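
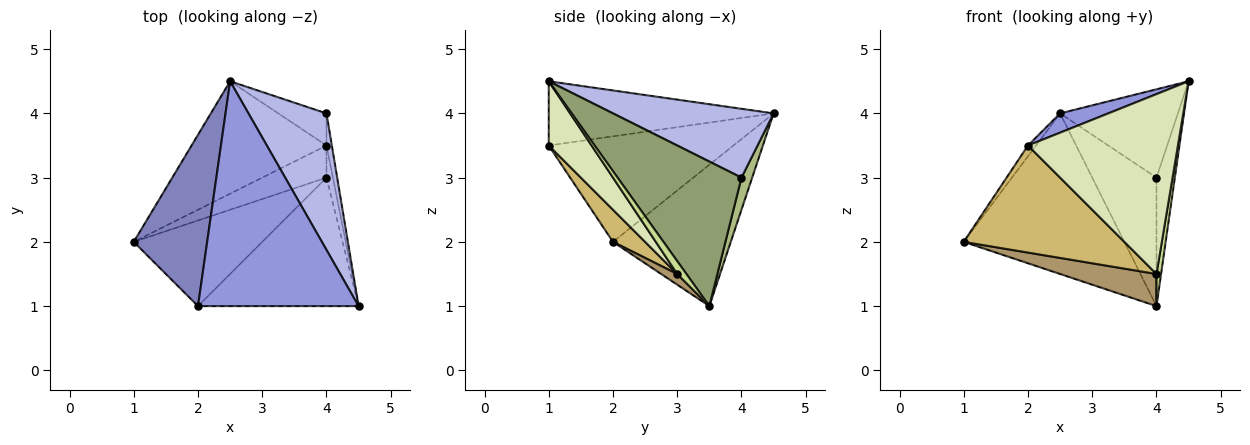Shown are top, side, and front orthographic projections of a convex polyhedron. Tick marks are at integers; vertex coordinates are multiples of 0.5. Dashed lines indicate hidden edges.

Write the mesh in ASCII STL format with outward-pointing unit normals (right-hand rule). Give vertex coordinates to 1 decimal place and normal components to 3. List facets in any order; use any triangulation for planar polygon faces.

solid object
 facet normal -0.515 0.702 -0.492
  outer loop
   vertex 4.0 3.5 1.0
   vertex 1.0 2.0 2.0
   vertex 2.5 4.5 4.0
  endloop
 endfacet
 facet normal -0.820 0.036 0.571
  outer loop
   vertex 2.0 1.0 3.5
   vertex 2.5 4.5 4.0
   vertex 1.0 2.0 2.0
  endloop
 endfacet
 facet normal -0.370 -0.079 0.926
  outer loop
   vertex 2.0 1.0 3.5
   vertex 4.5 1.0 4.5
   vertex 2.5 4.5 4.0
  endloop
 endfacet
 facet normal 0.595 0.437 0.675
  outer loop
   vertex 4.0 4.0 3.0
   vertex 2.5 4.5 4.0
   vertex 4.5 1.0 4.5
  endloop
 endfacet
 facet normal 0.989 0.146 -0.037
  outer loop
   vertex 4.0 4.0 3.0
   vertex 4.5 1.0 4.5
   vertex 4.0 3.5 1.0
  endloop
 endfacet
 facet normal 0.160 0.958 -0.239
  outer loop
   vertex 4.0 4.0 3.0
   vertex 4.0 3.5 1.0
   vertex 2.5 4.5 4.0
  endloop
 endfacet
 facet normal 0.816 -0.408 -0.408
  outer loop
   vertex 4.0 3.0 1.5
   vertex 4.0 3.5 1.0
   vertex 4.5 1.0 4.5
  endloop
 endfacet
 facet normal 0.226 -0.793 -0.566
  outer loop
   vertex 4.0 3.0 1.5
   vertex 4.5 1.0 4.5
   vertex 2.0 1.0 3.5
  endloop
 endfacet
 facet normal 0.117 -0.702 -0.702
  outer loop
   vertex 4.0 3.0 1.5
   vertex 1.0 2.0 2.0
   vertex 4.0 3.5 1.0
  endloop
 endfacet
 facet normal 0.154 -0.772 -0.617
  outer loop
   vertex 4.0 3.0 1.5
   vertex 2.0 1.0 3.5
   vertex 1.0 2.0 2.0
  endloop
 endfacet
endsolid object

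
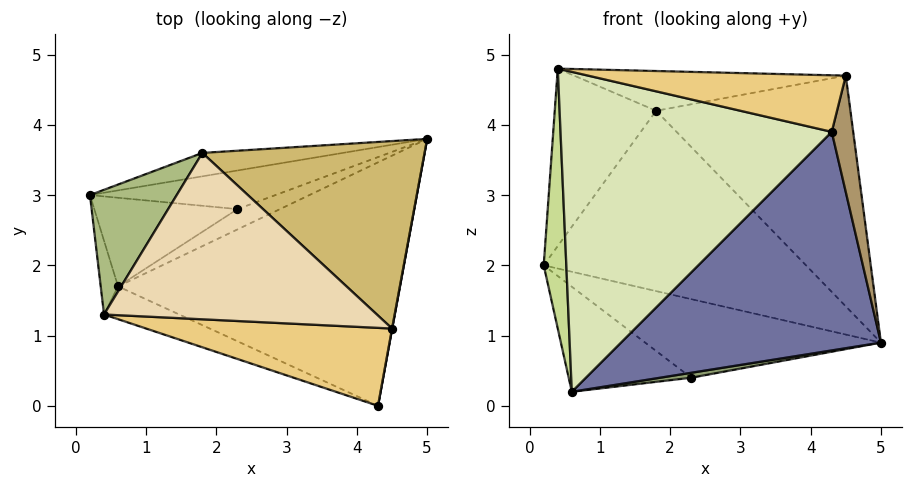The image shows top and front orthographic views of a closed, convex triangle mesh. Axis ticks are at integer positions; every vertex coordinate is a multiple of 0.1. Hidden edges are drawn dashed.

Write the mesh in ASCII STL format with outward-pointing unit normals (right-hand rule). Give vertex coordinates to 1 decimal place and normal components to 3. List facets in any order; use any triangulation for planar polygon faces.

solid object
 facet normal 0.401 -0.612 -0.682
  outer loop
   vertex 0.6 1.7 0.2
   vertex 5.0 3.8 0.9
   vertex 4.3 0.0 3.9
  endloop
 endfacet
 facet normal -0.191 0.973 -0.126
  outer loop
   vertex 1.8 3.6 4.2
   vertex 5.0 3.8 0.9
   vertex 0.2 3.0 2.0
  endloop
 endfacet
 facet normal -0.243 0.870 -0.428
  outer loop
   vertex 2.3 2.8 0.4
   vertex 0.2 3.0 2.0
   vertex 5.0 3.8 0.9
  endloop
 endfacet
 facet normal -0.386 0.705 -0.595
  outer loop
   vertex 2.3 2.8 0.4
   vertex 0.6 1.7 0.2
   vertex 0.2 3.0 2.0
  endloop
 endfacet
 facet normal 0.259 -0.229 -0.938
  outer loop
   vertex 2.3 2.8 0.4
   vertex 5.0 3.8 0.9
   vertex 0.6 1.7 0.2
  endloop
 endfacet
 facet normal -0.739 0.551 0.387
  outer loop
   vertex 0.4 1.3 4.8
   vertex 1.8 3.6 4.2
   vertex 0.2 3.0 2.0
  endloop
 endfacet
 facet normal -0.975 -0.215 -0.061
  outer loop
   vertex 0.4 1.3 4.8
   vertex 0.2 3.0 2.0
   vertex 0.6 1.7 0.2
  endloop
 endfacet
 facet normal -0.335 -0.937 -0.096
  outer loop
   vertex 0.4 1.3 4.8
   vertex 0.6 1.7 0.2
   vertex 4.3 0.0 3.9
  endloop
 endfacet
 facet normal 0.984 -0.180 0.002
  outer loop
   vertex 4.5 1.1 4.7
   vertex 4.3 0.0 3.9
   vertex 5.0 3.8 0.9
  endloop
 endfacet
 facet normal 0.516 0.665 0.540
  outer loop
   vertex 4.5 1.1 4.7
   vertex 5.0 3.8 0.9
   vertex 1.8 3.6 4.2
  endloop
 endfacet
 facet normal -0.009 -0.587 0.809
  outer loop
   vertex 4.5 1.1 4.7
   vertex 0.4 1.3 4.8
   vertex 4.3 0.0 3.9
  endloop
 endfacet
 facet normal 0.035 0.232 0.972
  outer loop
   vertex 4.5 1.1 4.7
   vertex 1.8 3.6 4.2
   vertex 0.4 1.3 4.8
  endloop
 endfacet
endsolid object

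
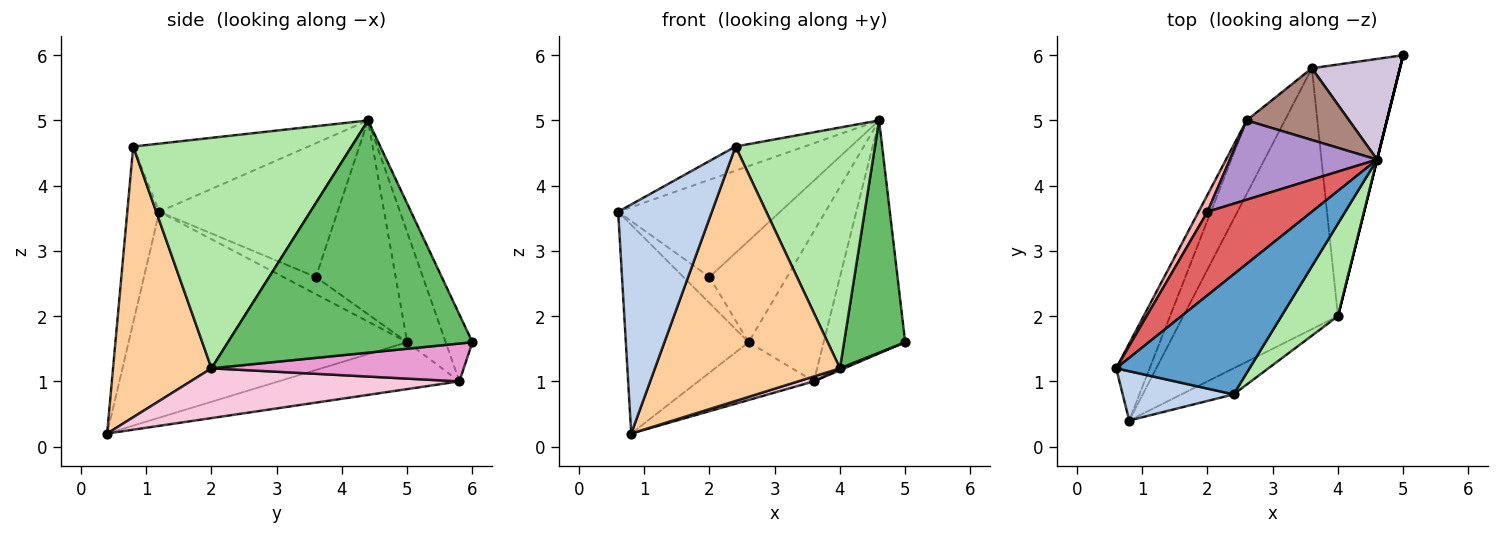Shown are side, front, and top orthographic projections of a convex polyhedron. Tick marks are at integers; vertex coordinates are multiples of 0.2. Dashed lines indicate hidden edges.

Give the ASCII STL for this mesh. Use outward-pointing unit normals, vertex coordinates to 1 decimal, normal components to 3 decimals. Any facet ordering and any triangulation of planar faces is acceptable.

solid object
 facet normal -0.448 0.176 0.877
  outer loop
   vertex 2.4 0.8 4.6
   vertex 4.6 4.4 5.0
   vertex 0.6 1.2 3.6
  endloop
 endfacet
 facet normal -0.317 -0.927 0.200
  outer loop
   vertex 2.4 0.8 4.6
   vertex 0.6 1.2 3.6
   vertex 0.8 0.4 0.2
  endloop
 endfacet
 facet normal -0.905 0.399 -0.147
  outer loop
   vertex 2.6 5.0 1.6
   vertex 0.8 0.4 0.2
   vertex 0.6 1.2 3.6
  endloop
 endfacet
 facet normal 0.468 -0.879 -0.090
  outer loop
   vertex 4.0 2.0 1.2
   vertex 2.4 0.8 4.6
   vertex 0.8 0.4 0.2
  endloop
 endfacet
 facet normal 0.970 -0.243 0.000
  outer loop
   vertex 4.0 2.0 1.2
   vertex 5.0 6.0 1.6
   vertex 4.6 4.4 5.0
  endloop
 endfacet
 facet normal 0.825 -0.527 0.202
  outer loop
   vertex 4.0 2.0 1.2
   vertex 4.6 4.4 5.0
   vertex 2.4 0.8 4.6
  endloop
 endfacet
 facet normal -0.641 0.582 0.500
  outer loop
   vertex 2.0 3.6 2.6
   vertex 0.6 1.2 3.6
   vertex 4.6 4.4 5.0
  endloop
 endfacet
 facet normal -0.723 0.579 0.376
  outer loop
   vertex 2.0 3.6 2.6
   vertex 2.6 5.0 1.6
   vertex 0.6 1.2 3.6
  endloop
 endfacet
 facet normal -0.630 0.612 0.478
  outer loop
   vertex 2.0 3.6 2.6
   vertex 4.6 4.4 5.0
   vertex 2.6 5.0 1.6
  endloop
 endfacet
 facet normal -0.288 0.879 0.380
  outer loop
   vertex 3.6 5.8 1.0
   vertex 4.6 4.4 5.0
   vertex 5.0 6.0 1.6
  endloop
 endfacet
 facet normal -0.420 0.819 0.392
  outer loop
   vertex 3.6 5.8 1.0
   vertex 2.6 5.0 1.6
   vertex 4.6 4.4 5.0
  endloop
 endfacet
 facet normal -0.695 0.444 -0.566
  outer loop
   vertex 3.6 5.8 1.0
   vertex 0.8 0.4 0.2
   vertex 2.6 5.0 1.6
  endloop
 endfacet
 facet normal 0.395 -0.007 -0.919
  outer loop
   vertex 3.6 5.8 1.0
   vertex 5.0 6.0 1.6
   vertex 4.0 2.0 1.2
  endloop
 endfacet
 facet normal 0.306 -0.018 -0.952
  outer loop
   vertex 3.6 5.8 1.0
   vertex 4.0 2.0 1.2
   vertex 0.8 0.4 0.2
  endloop
 endfacet
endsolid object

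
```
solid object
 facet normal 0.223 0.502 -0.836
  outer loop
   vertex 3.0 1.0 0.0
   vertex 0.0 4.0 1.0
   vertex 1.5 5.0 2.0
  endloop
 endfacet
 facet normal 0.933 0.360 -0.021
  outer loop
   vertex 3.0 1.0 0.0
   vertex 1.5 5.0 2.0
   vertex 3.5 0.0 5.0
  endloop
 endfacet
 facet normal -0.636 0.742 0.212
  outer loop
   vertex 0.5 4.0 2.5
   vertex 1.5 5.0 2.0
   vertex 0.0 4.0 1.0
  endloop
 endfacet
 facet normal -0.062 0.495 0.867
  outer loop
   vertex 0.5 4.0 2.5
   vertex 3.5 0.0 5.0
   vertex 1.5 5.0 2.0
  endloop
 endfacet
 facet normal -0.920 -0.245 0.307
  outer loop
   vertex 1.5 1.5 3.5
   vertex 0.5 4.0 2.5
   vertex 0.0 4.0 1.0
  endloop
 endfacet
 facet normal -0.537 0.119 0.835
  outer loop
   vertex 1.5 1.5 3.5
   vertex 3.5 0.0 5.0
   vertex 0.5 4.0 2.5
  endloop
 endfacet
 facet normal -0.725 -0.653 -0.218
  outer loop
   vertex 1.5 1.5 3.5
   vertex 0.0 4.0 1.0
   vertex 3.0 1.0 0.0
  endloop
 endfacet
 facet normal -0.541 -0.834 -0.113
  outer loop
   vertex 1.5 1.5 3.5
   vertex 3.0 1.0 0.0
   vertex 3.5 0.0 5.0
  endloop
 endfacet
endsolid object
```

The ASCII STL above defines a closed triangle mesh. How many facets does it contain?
8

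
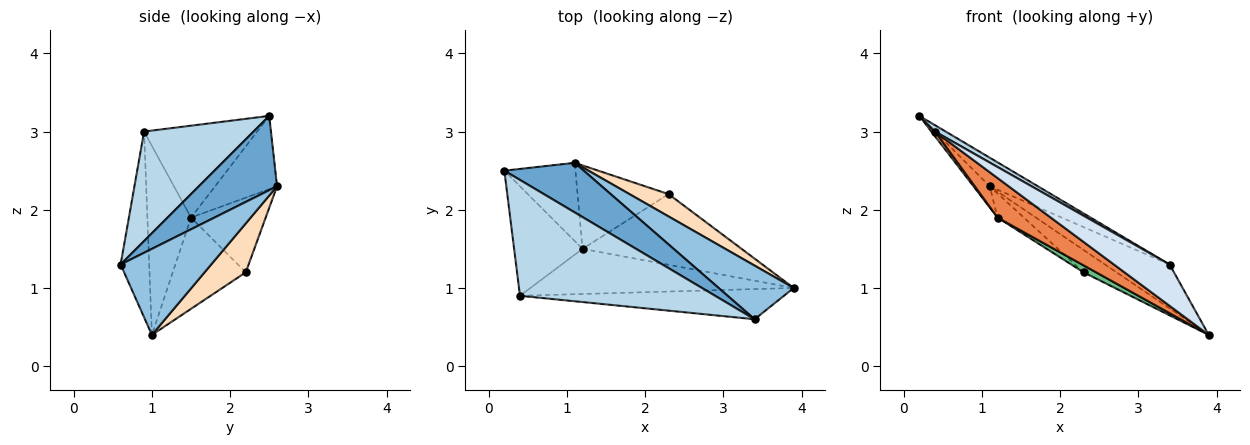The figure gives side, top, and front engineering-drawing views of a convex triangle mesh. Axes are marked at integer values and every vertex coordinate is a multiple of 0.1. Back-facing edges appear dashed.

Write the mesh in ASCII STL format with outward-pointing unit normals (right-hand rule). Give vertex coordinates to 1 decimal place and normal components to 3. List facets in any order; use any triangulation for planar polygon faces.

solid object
 facet normal 0.630 0.388 0.673
  outer loop
   vertex 1.1 2.6 2.3
   vertex 0.2 2.5 3.2
   vertex 3.4 0.6 1.3
  endloop
 endfacet
 facet normal 0.664 0.474 0.579
  outer loop
   vertex 1.1 2.6 2.3
   vertex 3.4 0.6 1.3
   vertex 3.9 1.0 0.4
  endloop
 endfacet
 facet normal 0.489 -0.048 0.871
  outer loop
   vertex 0.4 0.9 3.0
   vertex 3.4 0.6 1.3
   vertex 0.2 2.5 3.2
  endloop
 endfacet
 facet normal -0.383 -0.746 -0.544
  outer loop
   vertex 0.4 0.9 3.0
   vertex 3.9 1.0 0.4
   vertex 3.4 0.6 1.3
  endloop
 endfacet
 facet normal -0.475 -0.580 -0.662
  outer loop
   vertex 1.2 1.5 1.9
   vertex 3.9 1.0 0.4
   vertex 0.4 0.9 3.0
  endloop
 endfacet
 facet normal -0.705 0.185 -0.685
  outer loop
   vertex 1.2 1.5 1.9
   vertex 0.2 2.5 3.2
   vertex 1.1 2.6 2.3
  endloop
 endfacet
 facet normal -0.802 -0.026 -0.597
  outer loop
   vertex 1.2 1.5 1.9
   vertex 0.4 0.9 3.0
   vertex 0.2 2.5 3.2
  endloop
 endfacet
 facet normal 0.662 0.530 0.530
  outer loop
   vertex 2.3 2.2 1.2
   vertex 1.1 2.6 2.3
   vertex 3.9 1.0 0.4
  endloop
 endfacet
 facet normal -0.496 -0.085 -0.864
  outer loop
   vertex 2.3 2.2 1.2
   vertex 3.9 1.0 0.4
   vertex 1.2 1.5 1.9
  endloop
 endfacet
 facet normal -0.619 0.218 -0.755
  outer loop
   vertex 2.3 2.2 1.2
   vertex 1.2 1.5 1.9
   vertex 1.1 2.6 2.3
  endloop
 endfacet
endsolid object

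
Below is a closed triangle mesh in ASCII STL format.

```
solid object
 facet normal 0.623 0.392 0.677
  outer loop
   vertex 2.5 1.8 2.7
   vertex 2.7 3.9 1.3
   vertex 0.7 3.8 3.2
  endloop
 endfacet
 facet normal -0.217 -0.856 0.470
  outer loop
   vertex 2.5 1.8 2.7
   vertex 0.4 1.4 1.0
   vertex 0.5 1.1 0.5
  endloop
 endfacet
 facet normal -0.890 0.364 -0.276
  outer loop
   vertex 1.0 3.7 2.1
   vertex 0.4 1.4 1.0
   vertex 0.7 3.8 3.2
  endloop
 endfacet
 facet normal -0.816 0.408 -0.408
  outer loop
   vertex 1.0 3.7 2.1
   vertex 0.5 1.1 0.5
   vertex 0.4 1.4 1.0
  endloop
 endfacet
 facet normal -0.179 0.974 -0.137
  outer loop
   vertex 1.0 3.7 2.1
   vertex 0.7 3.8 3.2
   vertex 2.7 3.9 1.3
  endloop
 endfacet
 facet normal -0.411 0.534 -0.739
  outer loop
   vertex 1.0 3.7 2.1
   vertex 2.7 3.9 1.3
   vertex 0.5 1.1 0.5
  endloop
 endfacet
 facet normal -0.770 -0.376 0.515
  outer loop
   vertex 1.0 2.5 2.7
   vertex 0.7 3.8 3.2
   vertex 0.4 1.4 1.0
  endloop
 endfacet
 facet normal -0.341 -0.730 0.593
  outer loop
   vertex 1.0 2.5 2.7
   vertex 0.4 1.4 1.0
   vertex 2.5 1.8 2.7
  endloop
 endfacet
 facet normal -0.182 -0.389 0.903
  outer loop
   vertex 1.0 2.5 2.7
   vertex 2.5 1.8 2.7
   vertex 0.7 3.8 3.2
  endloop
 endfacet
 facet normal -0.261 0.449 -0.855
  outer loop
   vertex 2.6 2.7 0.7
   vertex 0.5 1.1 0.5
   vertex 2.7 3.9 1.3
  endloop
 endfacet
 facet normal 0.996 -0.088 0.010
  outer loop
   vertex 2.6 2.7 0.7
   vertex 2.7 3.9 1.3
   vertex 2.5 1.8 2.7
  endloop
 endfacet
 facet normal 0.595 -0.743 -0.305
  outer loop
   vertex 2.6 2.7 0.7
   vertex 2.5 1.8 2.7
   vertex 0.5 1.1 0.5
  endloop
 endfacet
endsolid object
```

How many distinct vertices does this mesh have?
8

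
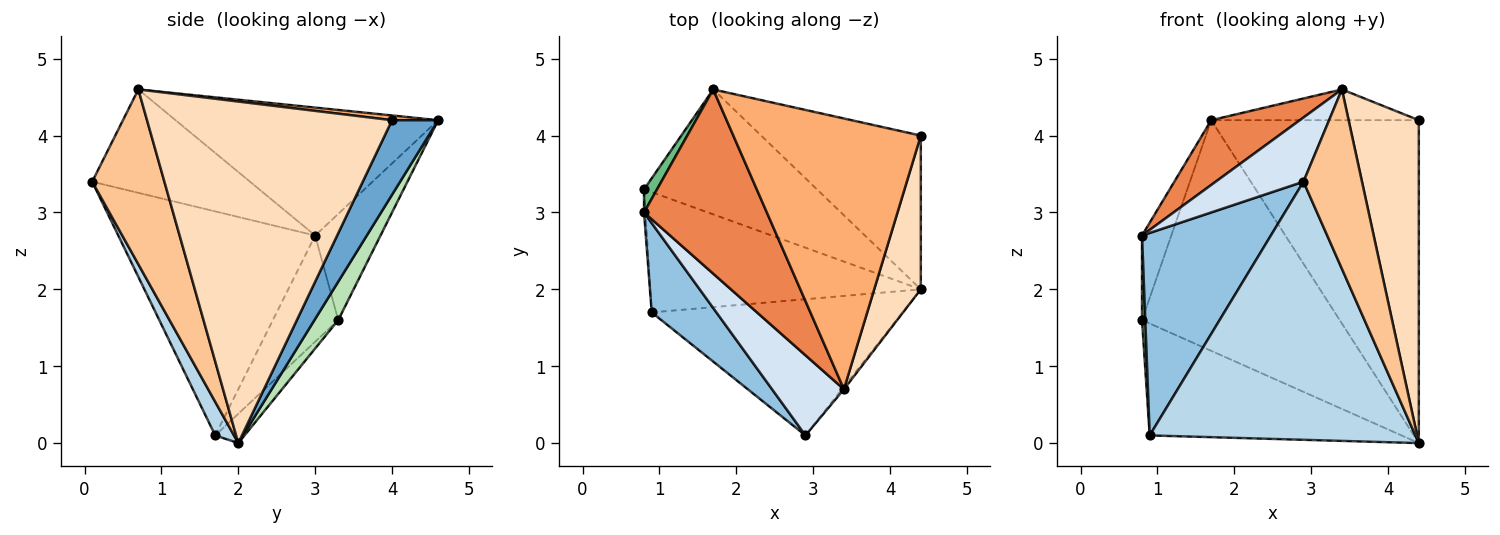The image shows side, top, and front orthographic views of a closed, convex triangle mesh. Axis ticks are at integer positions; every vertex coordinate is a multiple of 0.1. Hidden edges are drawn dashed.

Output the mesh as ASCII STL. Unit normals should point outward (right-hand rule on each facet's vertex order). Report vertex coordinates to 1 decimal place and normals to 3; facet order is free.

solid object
 facet normal 0.197 0.885 -0.422
  outer loop
   vertex 4.4 4.0 4.2
   vertex 4.4 2.0 0.0
   vertex 1.7 4.6 4.2
  endloop
 endfacet
 facet normal -0.813 -0.532 0.235
  outer loop
   vertex 0.9 1.7 0.1
   vertex 2.9 0.1 3.4
   vertex 0.8 3.0 2.7
  endloop
 endfacet
 facet normal 0.062 -0.883 -0.466
  outer loop
   vertex 0.9 1.7 0.1
   vertex 4.4 2.0 0.0
   vertex 2.9 0.1 3.4
  endloop
 endfacet
 facet normal -0.747 -0.416 0.519
  outer loop
   vertex 3.4 0.7 4.6
   vertex 0.8 3.0 2.7
   vertex 2.9 0.1 3.4
  endloop
 endfacet
 facet normal -0.701 -0.237 0.673
  outer loop
   vertex 3.4 0.7 4.6
   vertex 1.7 4.6 4.2
   vertex 0.8 3.0 2.7
  endloop
 endfacet
 facet normal 0.025 0.113 0.993
  outer loop
   vertex 3.4 0.7 4.6
   vertex 4.4 4.0 4.2
   vertex 1.7 4.6 4.2
  endloop
 endfacet
 facet normal 0.777 -0.629 -0.009
  outer loop
   vertex 3.4 0.7 4.6
   vertex 2.9 0.1 3.4
   vertex 4.4 2.0 0.0
  endloop
 endfacet
 facet normal 0.953 -0.273 0.130
  outer loop
   vertex 3.4 0.7 4.6
   vertex 4.4 2.0 0.0
   vertex 4.4 4.0 4.2
  endloop
 endfacet
 facet normal -0.907 0.406 0.111
  outer loop
   vertex 0.8 3.3 1.6
   vertex 0.8 3.0 2.7
   vertex 1.7 4.6 4.2
  endloop
 endfacet
 facet normal -0.999 -0.050 -0.014
  outer loop
   vertex 0.8 3.3 1.6
   vertex 0.9 1.7 0.1
   vertex 0.8 3.0 2.7
  endloop
 endfacet
 facet normal 0.105 0.874 -0.474
  outer loop
   vertex 0.8 3.3 1.6
   vertex 1.7 4.6 4.2
   vertex 4.4 2.0 0.0
  endloop
 endfacet
 facet normal -0.079 0.679 -0.730
  outer loop
   vertex 0.8 3.3 1.6
   vertex 4.4 2.0 0.0
   vertex 0.9 1.7 0.1
  endloop
 endfacet
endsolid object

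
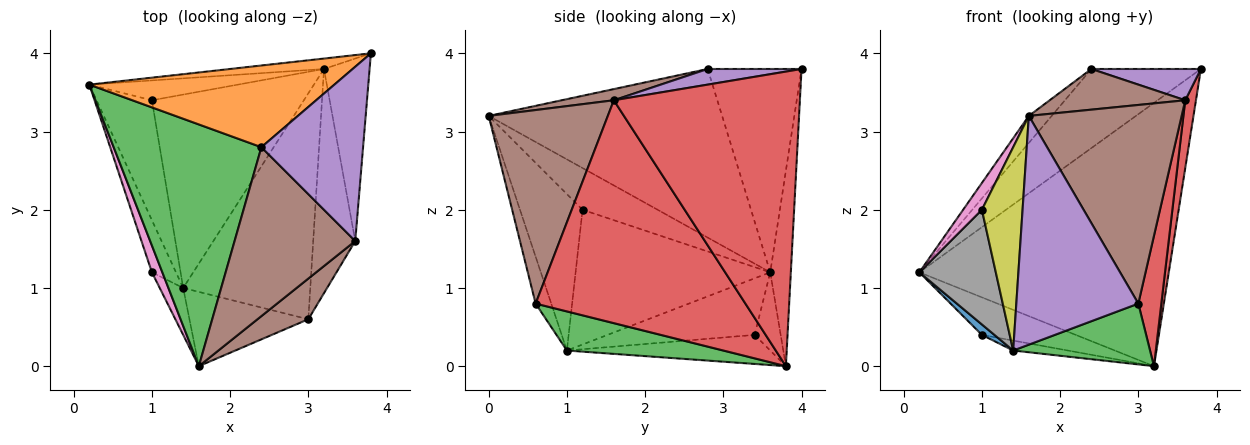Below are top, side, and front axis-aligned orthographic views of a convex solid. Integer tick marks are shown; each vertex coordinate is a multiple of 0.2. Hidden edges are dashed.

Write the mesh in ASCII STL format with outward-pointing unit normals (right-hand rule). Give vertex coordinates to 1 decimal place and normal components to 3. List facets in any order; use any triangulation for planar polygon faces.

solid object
 facet normal -0.082 0.996 -0.039
  outer loop
   vertex 3.2 3.8 0.0
   vertex 0.2 3.6 1.2
   vertex 3.8 4.0 3.8
  endloop
 endfacet
 facet normal -0.512 0.597 0.617
  outer loop
   vertex 2.4 2.8 3.8
   vertex 3.8 4.0 3.8
   vertex 0.2 3.6 1.2
  endloop
 endfacet
 facet normal -0.750 0.073 0.657
  outer loop
   vertex 2.4 2.8 3.8
   vertex 0.2 3.6 1.2
   vertex 1.6 0.0 3.2
  endloop
 endfacet
 facet normal 0.987 -0.057 -0.153
  outer loop
   vertex 3.6 1.6 3.4
   vertex 3.2 3.8 0.0
   vertex 3.8 4.0 3.8
  endloop
 endfacet
 facet normal 0.150 -0.175 0.973
  outer loop
   vertex 3.6 1.6 3.4
   vertex 3.8 4.0 3.8
   vertex 2.4 2.8 3.8
  endloop
 endfacet
 facet normal 0.090 -0.233 0.968
  outer loop
   vertex 3.6 1.6 3.4
   vertex 2.4 2.8 3.8
   vertex 1.6 0.0 3.2
  endloop
 endfacet
 facet normal -0.943 -0.236 0.236
  outer loop
   vertex 1.0 1.2 2.0
   vertex 1.6 0.0 3.2
   vertex 0.2 3.6 1.2
  endloop
 endfacet
 facet normal -0.918 -0.361 -0.164
  outer loop
   vertex 1.0 1.2 2.0
   vertex 0.2 3.6 1.2
   vertex 1.4 1.0 0.2
  endloop
 endfacet
 facet normal -0.832 -0.541 -0.125
  outer loop
   vertex 1.0 1.2 2.0
   vertex 1.4 1.0 0.2
   vertex 1.6 0.0 3.2
  endloop
 endfacet
 facet normal -0.239 0.859 -0.453
  outer loop
   vertex 1.0 3.4 0.4
   vertex 0.2 3.6 1.2
   vertex 3.2 3.8 0.0
  endloop
 endfacet
 facet normal -0.713 -0.061 -0.698
  outer loop
   vertex 1.0 3.4 0.4
   vertex 1.4 1.0 0.2
   vertex 0.2 3.6 1.2
  endloop
 endfacet
 facet normal -0.188 0.050 -0.981
  outer loop
   vertex 1.0 3.4 0.4
   vertex 3.2 3.8 0.0
   vertex 1.4 1.0 0.2
  endloop
 endfacet
 facet normal 0.285 -0.249 -0.926
  outer loop
   vertex 3.0 0.6 0.8
   vertex 1.4 1.0 0.2
   vertex 3.2 3.8 0.0
  endloop
 endfacet
 facet normal 0.977 -0.107 -0.184
  outer loop
   vertex 3.0 0.6 0.8
   vertex 3.2 3.8 0.0
   vertex 3.6 1.6 3.4
  endloop
 endfacet
 facet normal -0.121 -0.944 -0.307
  outer loop
   vertex 3.0 0.6 0.8
   vertex 1.6 0.0 3.2
   vertex 1.4 1.0 0.2
  endloop
 endfacet
 facet normal 0.607 -0.779 0.159
  outer loop
   vertex 3.0 0.6 0.8
   vertex 3.6 1.6 3.4
   vertex 1.6 0.0 3.2
  endloop
 endfacet
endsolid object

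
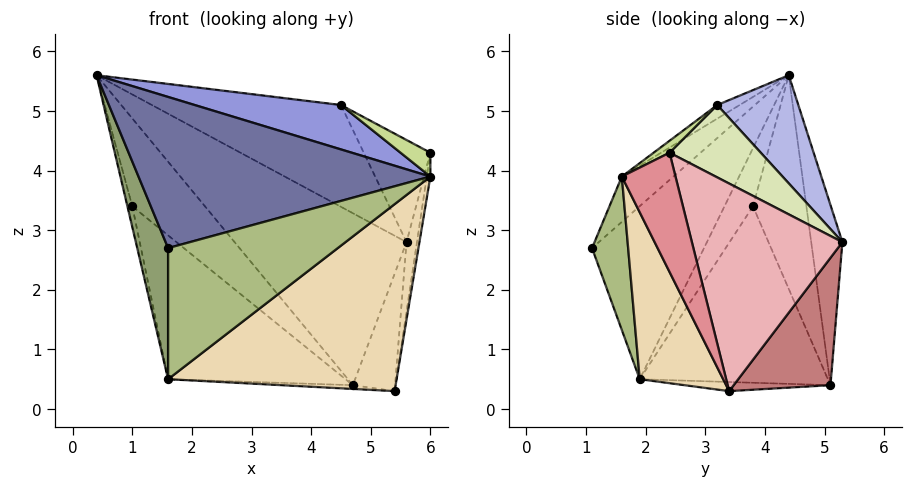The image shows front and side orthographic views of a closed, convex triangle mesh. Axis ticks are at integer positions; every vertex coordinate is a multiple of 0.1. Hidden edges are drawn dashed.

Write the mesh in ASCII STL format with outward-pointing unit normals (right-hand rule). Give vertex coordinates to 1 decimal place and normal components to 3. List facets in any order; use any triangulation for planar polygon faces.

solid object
 facet normal -0.120 -0.680 0.724
  outer loop
   vertex 1.6 1.1 2.7
   vertex 6.0 1.6 3.9
   vertex 0.4 4.4 5.6
  endloop
 endfacet
 facet normal -0.178 0.984 -0.015
  outer loop
   vertex 4.7 5.1 0.4
   vertex 0.4 4.4 5.6
   vertex 5.6 5.3 2.8
  endloop
 endfacet
 facet normal -0.101 -0.656 0.748
  outer loop
   vertex 4.5 3.2 5.1
   vertex 0.4 4.4 5.6
   vertex 6.0 1.6 3.9
  endloop
 endfacet
 facet normal 0.275 0.641 0.717
  outer loop
   vertex 4.5 3.2 5.1
   vertex 5.6 5.3 2.8
   vertex 0.4 4.4 5.6
  endloop
 endfacet
 facet normal -0.960 -0.264 -0.096
  outer loop
   vertex 1.6 1.9 0.5
   vertex 1.6 1.1 2.7
   vertex 0.4 4.4 5.6
  endloop
 endfacet
 facet normal 0.196 -0.922 -0.335
  outer loop
   vertex 1.6 1.9 0.5
   vertex 6.0 1.6 3.9
   vertex 1.6 1.1 2.7
  endloop
 endfacet
 facet normal 0.232 -0.435 0.870
  outer loop
   vertex 6.0 2.4 4.3
   vertex 4.5 3.2 5.1
   vertex 6.0 1.6 3.9
  endloop
 endfacet
 facet normal 0.593 0.433 0.679
  outer loop
   vertex 6.0 2.4 4.3
   vertex 5.6 5.3 2.8
   vertex 4.5 3.2 5.1
  endloop
 endfacet
 facet normal -0.553 0.753 -0.356
  outer loop
   vertex 1.0 3.8 3.4
   vertex 0.4 4.4 5.6
   vertex 4.7 5.1 0.4
  endloop
 endfacet
 facet normal -0.940 0.162 -0.300
  outer loop
   vertex 1.0 3.8 3.4
   vertex 1.6 1.9 0.5
   vertex 0.4 4.4 5.6
  endloop
 endfacet
 facet normal -0.624 0.588 -0.515
  outer loop
   vertex 1.0 3.8 3.4
   vertex 4.7 5.1 0.4
   vertex 1.6 1.9 0.5
  endloop
 endfacet
 facet normal 0.304 -0.831 -0.466
  outer loop
   vertex 5.4 3.4 0.3
   vertex 6.0 1.6 3.9
   vertex 1.6 1.9 0.5
  endloop
 endfacet
 facet normal -0.065 0.032 -0.997
  outer loop
   vertex 5.4 3.4 0.3
   vertex 1.6 1.9 0.5
   vertex 4.7 5.1 0.4
  endloop
 endfacet
 facet normal 0.858 0.374 -0.353
  outer loop
   vertex 5.4 3.4 0.3
   vertex 4.7 5.1 0.4
   vertex 5.6 5.3 2.8
  endloop
 endfacet
 facet normal 0.989 0.066 -0.132
  outer loop
   vertex 5.4 3.4 0.3
   vertex 6.0 2.4 4.3
   vertex 6.0 1.6 3.9
  endloop
 endfacet
 facet normal 0.989 0.069 -0.131
  outer loop
   vertex 5.4 3.4 0.3
   vertex 5.6 5.3 2.8
   vertex 6.0 2.4 4.3
  endloop
 endfacet
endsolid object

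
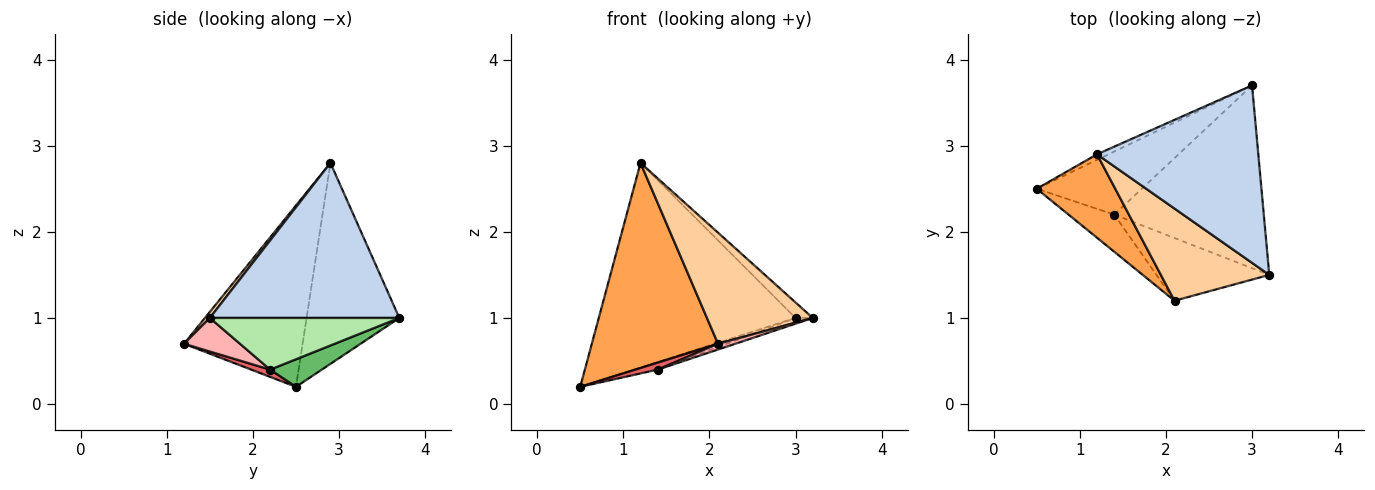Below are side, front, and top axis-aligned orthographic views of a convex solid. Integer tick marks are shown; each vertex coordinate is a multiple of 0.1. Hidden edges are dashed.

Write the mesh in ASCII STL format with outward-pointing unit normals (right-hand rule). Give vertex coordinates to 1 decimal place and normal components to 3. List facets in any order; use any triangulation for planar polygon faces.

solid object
 facet normal -0.426 0.904 -0.024
  outer loop
   vertex 1.2 2.9 2.8
   vertex 3.0 3.7 1.0
   vertex 0.5 2.5 0.2
  endloop
 endfacet
 facet normal 0.692 0.063 0.720
  outer loop
   vertex 1.2 2.9 2.8
   vertex 3.2 1.5 1.0
   vertex 3.0 3.7 1.0
  endloop
 endfacet
 facet normal -0.657 -0.699 0.284
  outer loop
   vertex 2.1 1.2 0.7
   vertex 1.2 2.9 2.8
   vertex 0.5 2.5 0.2
  endloop
 endfacet
 facet normal 0.036 -0.769 0.638
  outer loop
   vertex 2.1 1.2 0.7
   vertex 3.2 1.5 1.0
   vertex 1.2 2.9 2.8
  endloop
 endfacet
 facet normal 0.252 0.116 -0.961
  outer loop
   vertex 1.4 2.2 0.4
   vertex 0.5 2.5 0.2
   vertex 3.0 3.7 1.0
  endloop
 endfacet
 facet normal 0.326 0.030 -0.945
  outer loop
   vertex 1.4 2.2 0.4
   vertex 3.0 3.7 1.0
   vertex 3.2 1.5 1.0
  endloop
 endfacet
 facet normal 0.155 -0.183 -0.971
  outer loop
   vertex 1.4 2.2 0.4
   vertex 2.1 1.2 0.7
   vertex 0.5 2.5 0.2
  endloop
 endfacet
 facet normal 0.284 -0.087 -0.955
  outer loop
   vertex 1.4 2.2 0.4
   vertex 3.2 1.5 1.0
   vertex 2.1 1.2 0.7
  endloop
 endfacet
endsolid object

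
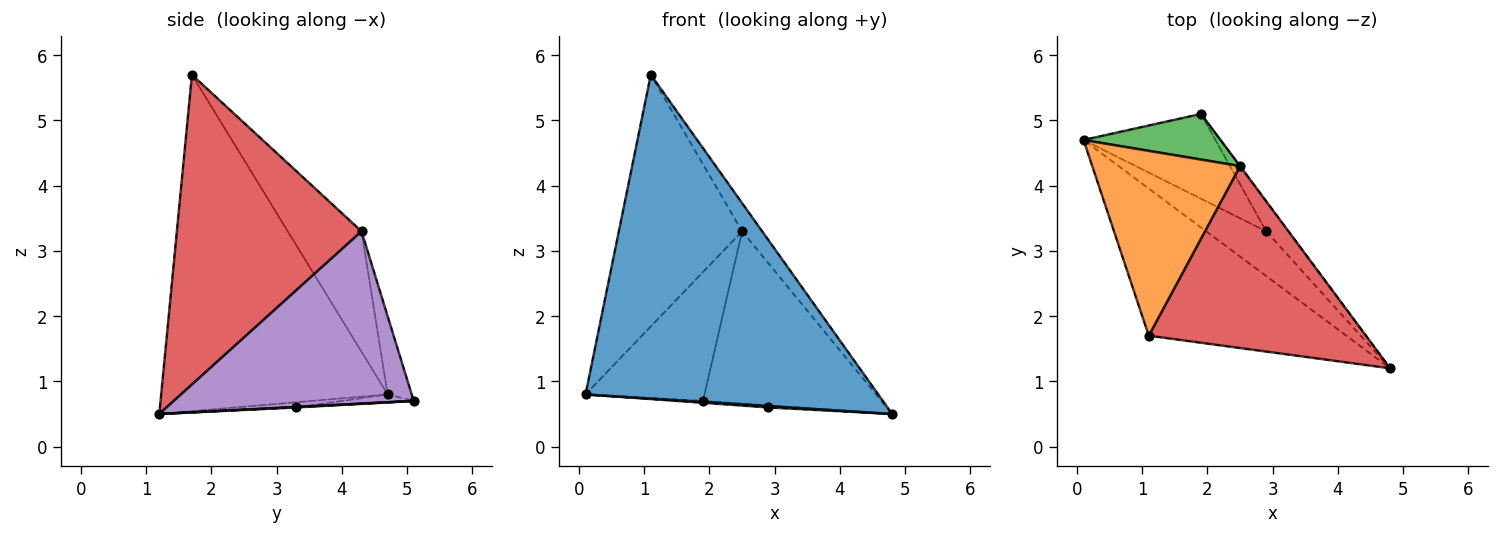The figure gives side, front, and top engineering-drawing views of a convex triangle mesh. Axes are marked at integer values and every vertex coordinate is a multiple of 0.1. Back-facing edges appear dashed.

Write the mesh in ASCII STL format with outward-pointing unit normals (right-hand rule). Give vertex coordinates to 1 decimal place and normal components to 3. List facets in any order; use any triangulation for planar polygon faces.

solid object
 facet normal -0.576 -0.744 -0.338
  outer loop
   vertex 1.1 1.7 5.7
   vertex 0.1 4.7 0.8
   vertex 4.8 1.2 0.5
  endloop
 endfacet
 facet normal -0.434 0.726 0.533
  outer loop
   vertex 2.5 4.3 3.3
   vertex 0.1 4.7 0.8
   vertex 1.1 1.7 5.7
  endloop
 endfacet
 facet normal -0.188 0.926 0.328
  outer loop
   vertex 2.5 4.3 3.3
   vertex 1.9 5.1 0.7
   vertex 0.1 4.7 0.8
  endloop
 endfacet
 facet normal 0.816 0.089 0.572
  outer loop
   vertex 2.5 4.3 3.3
   vertex 1.1 1.7 5.7
   vertex 4.8 1.2 0.5
  endloop
 endfacet
 facet normal 0.802 0.597 -0.002
  outer loop
   vertex 2.5 4.3 3.3
   vertex 4.8 1.2 0.5
   vertex 1.9 5.1 0.7
  endloop
 endfacet
 facet normal -0.087 -0.031 -0.996
  outer loop
   vertex 2.9 3.3 0.6
   vertex 4.8 1.2 0.5
   vertex 0.1 4.7 0.8
  endloop
 endfacet
 facet normal -0.060 0.022 -0.998
  outer loop
   vertex 2.9 3.3 0.6
   vertex 0.1 4.7 0.8
   vertex 1.9 5.1 0.7
  endloop
 endfacet
 facet normal 0.023 0.068 -0.997
  outer loop
   vertex 2.9 3.3 0.6
   vertex 1.9 5.1 0.7
   vertex 4.8 1.2 0.5
  endloop
 endfacet
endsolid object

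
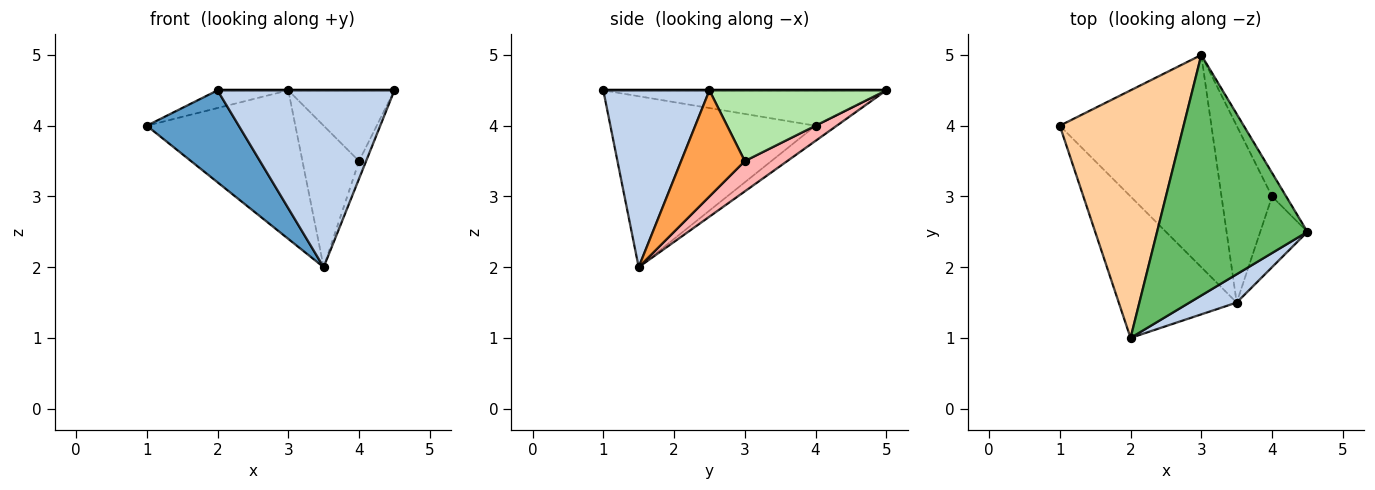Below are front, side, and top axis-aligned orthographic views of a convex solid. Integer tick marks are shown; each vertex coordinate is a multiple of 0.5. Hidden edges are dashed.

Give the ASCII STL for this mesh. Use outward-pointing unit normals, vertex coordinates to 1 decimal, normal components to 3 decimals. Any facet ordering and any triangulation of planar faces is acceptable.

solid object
 facet normal -0.772 -0.346 -0.533
  outer loop
   vertex 3.5 1.5 2.0
   vertex 2.0 1.0 4.5
   vertex 1.0 4.0 4.0
  endloop
 endfacet
 facet normal 0.510 -0.850 0.136
  outer loop
   vertex 3.5 1.5 2.0
   vertex 4.5 2.5 4.5
   vertex 2.0 1.0 4.5
  endloop
 endfacet
 facet normal 0.909 0.101 -0.404
  outer loop
   vertex 4.0 3.0 3.5
   vertex 4.5 2.5 4.5
   vertex 3.5 1.5 2.0
  endloop
 endfacet
 facet normal -0.274 0.069 0.959
  outer loop
   vertex 3.0 5.0 4.5
   vertex 1.0 4.0 4.0
   vertex 2.0 1.0 4.5
  endloop
 endfacet
 facet normal 0.000 0.000 1.000
  outer loop
   vertex 3.0 5.0 4.5
   vertex 2.0 1.0 4.5
   vertex 4.5 2.5 4.5
  endloop
 endfacet
 facet normal 0.845 0.507 -0.169
  outer loop
   vertex 3.0 5.0 4.5
   vertex 4.5 2.5 4.5
   vertex 4.0 3.0 3.5
  endloop
 endfacet
 facet normal -0.082 0.572 -0.816
  outer loop
   vertex 3.0 5.0 4.5
   vertex 3.5 1.5 2.0
   vertex 1.0 4.0 4.0
  endloop
 endfacet
 facet normal 0.424 0.566 -0.707
  outer loop
   vertex 3.0 5.0 4.5
   vertex 4.0 3.0 3.5
   vertex 3.5 1.5 2.0
  endloop
 endfacet
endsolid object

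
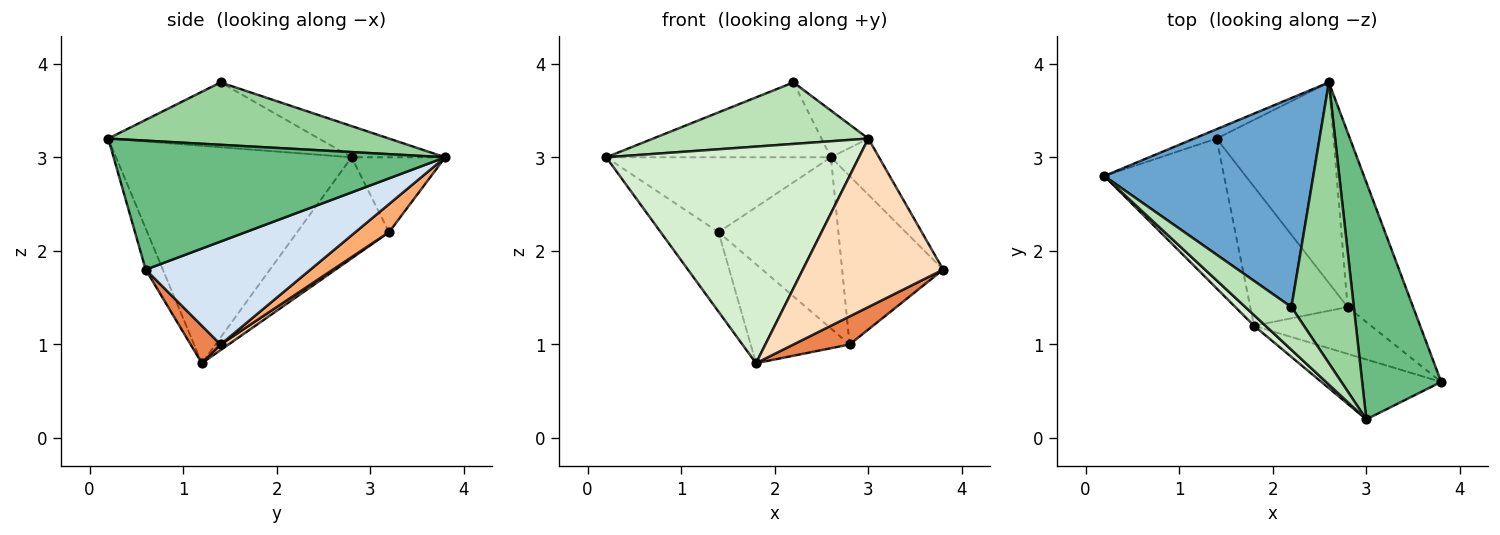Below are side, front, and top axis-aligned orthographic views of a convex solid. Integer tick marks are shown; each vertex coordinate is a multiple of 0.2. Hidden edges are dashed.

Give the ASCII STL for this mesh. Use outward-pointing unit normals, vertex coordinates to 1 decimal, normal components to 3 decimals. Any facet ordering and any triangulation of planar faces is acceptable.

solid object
 facet normal -0.139 0.334 0.932
  outer loop
   vertex 2.2 1.4 3.8
   vertex 2.6 3.8 3.0
   vertex 0.2 2.8 3.0
  endloop
 endfacet
 facet normal -0.382 0.917 -0.115
  outer loop
   vertex 1.4 3.2 2.2
   vertex 0.2 2.8 3.0
   vertex 2.6 3.8 3.0
  endloop
 endfacet
 facet normal -0.597 0.376 -0.708
  outer loop
   vertex 1.4 3.2 2.2
   vertex 1.8 1.2 0.8
   vertex 0.2 2.8 3.0
  endloop
 endfacet
 facet normal 0.749 0.460 -0.477
  outer loop
   vertex 2.8 1.4 1.0
   vertex 2.6 3.8 3.0
   vertex 3.8 0.6 1.8
  endloop
 endfacet
 facet normal 0.265 -0.496 -0.827
  outer loop
   vertex 2.8 1.4 1.0
   vertex 3.8 0.6 1.8
   vertex 1.8 1.2 0.8
  endloop
 endfacet
 facet normal 0.180 0.639 -0.748
  outer loop
   vertex 2.8 1.4 1.0
   vertex 1.4 3.2 2.2
   vertex 2.6 3.8 3.0
  endloop
 endfacet
 facet normal 0.047 0.579 -0.814
  outer loop
   vertex 2.8 1.4 1.0
   vertex 1.8 1.2 0.8
   vertex 1.4 3.2 2.2
  endloop
 endfacet
 facet normal -0.114 -0.936 -0.333
  outer loop
   vertex 3.0 0.2 3.2
   vertex 1.8 1.2 0.8
   vertex 3.8 0.6 1.8
  endloop
 endfacet
 facet normal 0.846 0.123 0.519
  outer loop
   vertex 3.0 0.2 3.2
   vertex 3.8 0.6 1.8
   vertex 2.6 3.8 3.0
  endloop
 endfacet
 facet normal 0.702 0.117 0.702
  outer loop
   vertex 3.0 0.2 3.2
   vertex 2.6 3.8 3.0
   vertex 2.2 1.4 3.8
  endloop
 endfacet
 facet normal -0.626 -0.640 0.445
  outer loop
   vertex 3.0 0.2 3.2
   vertex 2.2 1.4 3.8
   vertex 0.2 2.8 3.0
  endloop
 endfacet
 facet normal -0.681 -0.731 0.036
  outer loop
   vertex 3.0 0.2 3.2
   vertex 0.2 2.8 3.0
   vertex 1.8 1.2 0.8
  endloop
 endfacet
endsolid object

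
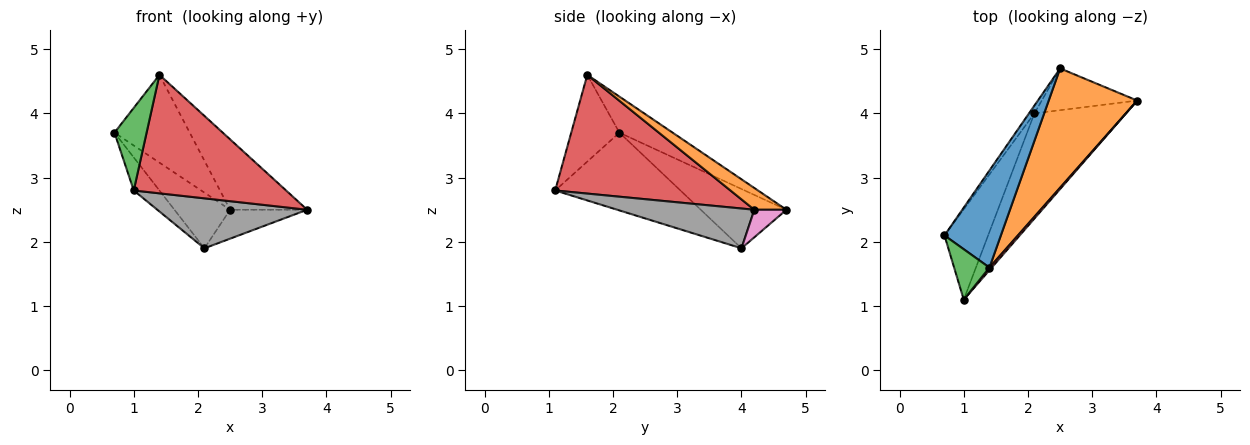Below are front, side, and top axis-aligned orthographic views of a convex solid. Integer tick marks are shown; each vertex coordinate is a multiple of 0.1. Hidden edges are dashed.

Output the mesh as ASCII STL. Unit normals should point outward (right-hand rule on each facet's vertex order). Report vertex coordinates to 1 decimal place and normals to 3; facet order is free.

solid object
 facet normal -0.429 0.606 0.670
  outer loop
   vertex 1.4 1.6 4.6
   vertex 2.5 4.7 2.5
   vertex 0.7 2.1 3.7
  endloop
 endfacet
 facet normal 0.207 0.497 0.843
  outer loop
   vertex 1.4 1.6 4.6
   vertex 3.7 4.2 2.5
   vertex 2.5 4.7 2.5
  endloop
 endfacet
 facet normal -0.788 -0.525 0.321
  outer loop
   vertex 1.4 1.6 4.6
   vertex 0.7 2.1 3.7
   vertex 1.0 1.1 2.8
  endloop
 endfacet
 facet normal 0.755 -0.656 0.014
  outer loop
   vertex 1.4 1.6 4.6
   vertex 1.0 1.1 2.8
   vertex 3.7 4.2 2.5
  endloop
 endfacet
 facet normal -0.836 0.543 -0.077
  outer loop
   vertex 2.1 4.0 1.9
   vertex 0.7 2.1 3.7
   vertex 2.5 4.7 2.5
  endloop
 endfacet
 facet normal -0.858 0.176 -0.482
  outer loop
   vertex 2.1 4.0 1.9
   vertex 1.0 1.1 2.8
   vertex 0.7 2.1 3.7
  endloop
 endfacet
 facet normal 0.231 0.554 -0.800
  outer loop
   vertex 2.1 4.0 1.9
   vertex 2.5 4.7 2.5
   vertex 3.7 4.2 2.5
  endloop
 endfacet
 facet normal 0.365 -0.399 -0.841
  outer loop
   vertex 2.1 4.0 1.9
   vertex 3.7 4.2 2.5
   vertex 1.0 1.1 2.8
  endloop
 endfacet
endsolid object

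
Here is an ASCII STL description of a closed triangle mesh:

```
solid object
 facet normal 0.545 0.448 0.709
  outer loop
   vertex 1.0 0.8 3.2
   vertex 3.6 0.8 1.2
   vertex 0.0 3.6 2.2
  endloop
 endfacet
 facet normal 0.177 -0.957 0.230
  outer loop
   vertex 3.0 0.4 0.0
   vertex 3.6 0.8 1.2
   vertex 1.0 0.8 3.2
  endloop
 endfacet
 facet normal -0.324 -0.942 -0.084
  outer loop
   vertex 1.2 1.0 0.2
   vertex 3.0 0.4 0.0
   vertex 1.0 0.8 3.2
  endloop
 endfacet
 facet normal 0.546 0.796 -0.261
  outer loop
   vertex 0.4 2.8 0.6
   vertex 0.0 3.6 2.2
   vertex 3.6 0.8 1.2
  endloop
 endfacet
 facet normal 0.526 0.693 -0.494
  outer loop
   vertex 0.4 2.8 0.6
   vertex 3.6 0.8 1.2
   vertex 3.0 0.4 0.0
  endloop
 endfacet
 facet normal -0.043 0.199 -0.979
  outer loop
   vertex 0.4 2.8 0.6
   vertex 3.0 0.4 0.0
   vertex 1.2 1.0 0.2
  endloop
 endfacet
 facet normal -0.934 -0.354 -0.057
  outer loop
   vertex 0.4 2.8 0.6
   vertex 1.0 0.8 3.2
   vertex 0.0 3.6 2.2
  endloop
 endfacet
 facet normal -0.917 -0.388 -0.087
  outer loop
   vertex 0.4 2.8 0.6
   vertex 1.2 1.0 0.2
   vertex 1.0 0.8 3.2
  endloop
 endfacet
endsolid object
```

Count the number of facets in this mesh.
8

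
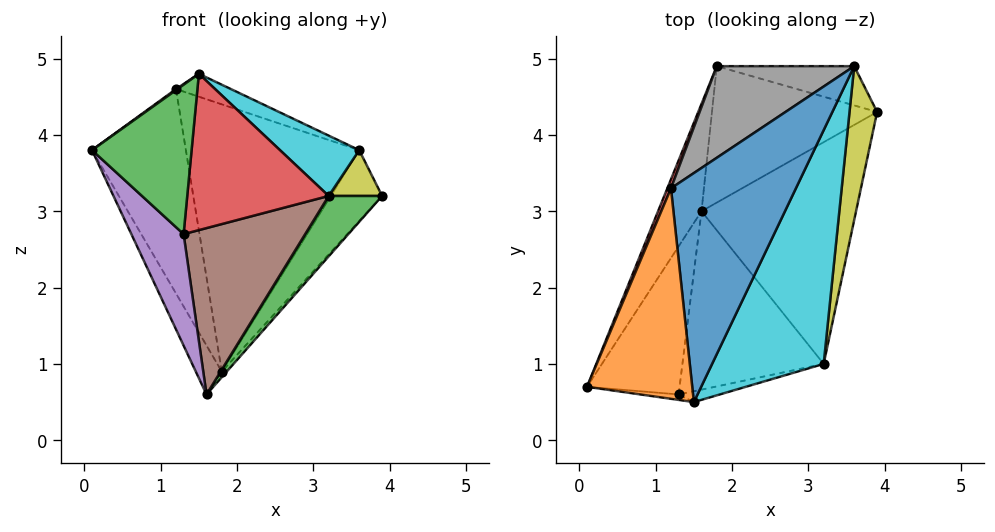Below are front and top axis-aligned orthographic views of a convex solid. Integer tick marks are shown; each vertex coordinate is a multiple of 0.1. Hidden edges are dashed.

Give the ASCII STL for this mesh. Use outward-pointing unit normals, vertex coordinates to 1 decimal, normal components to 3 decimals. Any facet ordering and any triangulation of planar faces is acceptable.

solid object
 facet normal -0.932 0.150 -0.329
  outer loop
   vertex 1.6 3.0 0.6
   vertex 0.1 0.7 3.8
   vertex 1.8 4.9 0.9
  endloop
 endfacet
 facet normal 0.742 0.028 -0.670
  outer loop
   vertex 1.6 3.0 0.6
   vertex 1.8 4.9 0.9
   vertex 3.9 4.3 3.2
  endloop
 endfacet
 facet normal 0.778 -0.165 -0.606
  outer loop
   vertex 3.2 1.0 3.2
   vertex 1.6 3.0 0.6
   vertex 3.9 4.3 3.2
  endloop
 endfacet
 facet normal -0.923 0.385 0.017
  outer loop
   vertex 1.2 3.3 4.6
   vertex 1.8 4.9 0.9
   vertex 0.1 0.7 3.8
  endloop
 endfacet
 facet normal -0.616 -0.474 -0.629
  outer loop
   vertex 1.3 0.6 2.7
   vertex 0.1 0.7 3.8
   vertex 1.6 3.0 0.6
  endloop
 endfacet
 facet normal 0.319 -0.646 -0.693
  outer loop
   vertex 1.3 0.6 2.7
   vertex 1.6 3.0 0.6
   vertex 3.2 1.0 3.2
  endloop
 endfacet
 facet normal 0.615 0.690 -0.382
  outer loop
   vertex 3.6 4.9 3.8
   vertex 3.9 4.3 3.2
   vertex 1.8 4.9 0.9
  endloop
 endfacet
 facet normal -0.463 0.838 0.287
  outer loop
   vertex 3.6 4.9 3.8
   vertex 1.8 4.9 0.9
   vertex 1.2 3.3 4.6
  endloop
 endfacet
 facet normal 0.803 -0.170 0.572
  outer loop
   vertex 3.6 4.9 3.8
   vertex 3.2 1.0 3.2
   vertex 3.9 4.3 3.2
  endloop
 endfacet
 facet normal 0.702 -0.178 0.690
  outer loop
   vertex 1.5 0.5 4.8
   vertex 3.2 1.0 3.2
   vertex 3.6 4.9 3.8
  endloop
 endfacet
 facet normal 0.256 0.096 0.962
  outer loop
   vertex 1.5 0.5 4.8
   vertex 3.6 4.9 3.8
   vertex 1.2 3.3 4.6
  endloop
 endfacet
 facet normal -0.582 -0.004 0.813
  outer loop
   vertex 1.5 0.5 4.8
   vertex 1.2 3.3 4.6
   vertex 0.1 0.7 3.8
  endloop
 endfacet
 facet normal -0.116 -0.993 -0.036
  outer loop
   vertex 1.5 0.5 4.8
   vertex 0.1 0.7 3.8
   vertex 1.3 0.6 2.7
  endloop
 endfacet
 facet normal 0.223 -0.973 -0.068
  outer loop
   vertex 1.5 0.5 4.8
   vertex 1.3 0.6 2.7
   vertex 3.2 1.0 3.2
  endloop
 endfacet
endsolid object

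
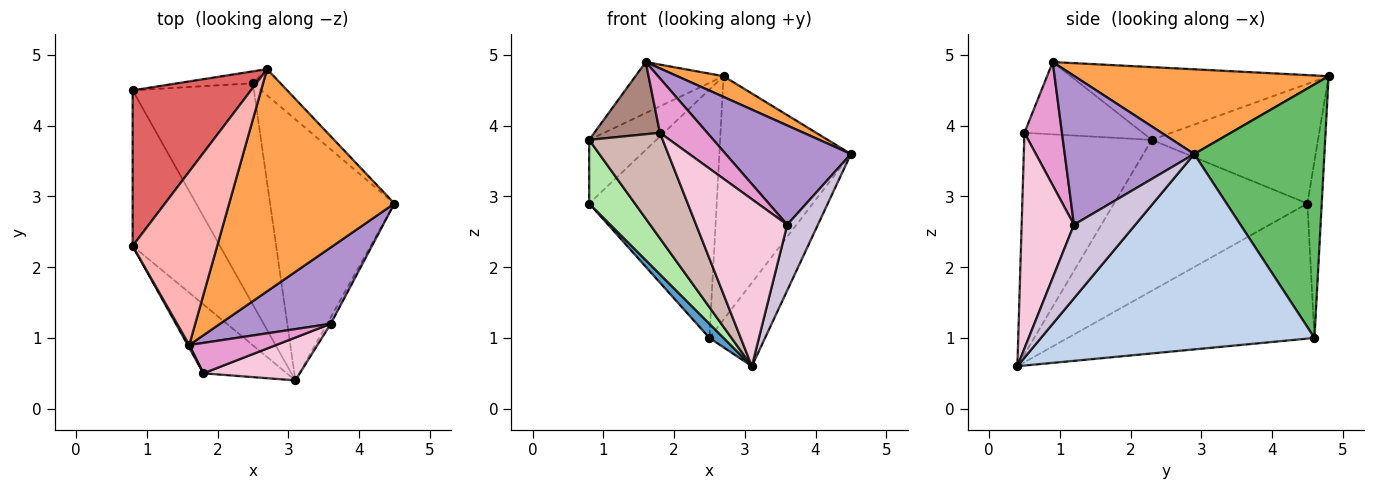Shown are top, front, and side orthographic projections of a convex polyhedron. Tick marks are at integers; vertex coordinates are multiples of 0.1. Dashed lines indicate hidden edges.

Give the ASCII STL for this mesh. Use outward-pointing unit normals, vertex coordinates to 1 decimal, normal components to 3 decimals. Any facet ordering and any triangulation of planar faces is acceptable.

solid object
 facet normal -0.743 -0.043 -0.667
  outer loop
   vertex 2.5 4.6 1.0
   vertex 3.1 0.4 0.6
   vertex 0.8 4.5 2.9
  endloop
 endfacet
 facet normal 0.832 0.169 -0.529
  outer loop
   vertex 2.5 4.6 1.0
   vertex 4.5 2.9 3.6
   vertex 3.1 0.4 0.6
  endloop
 endfacet
 facet normal 0.455 -0.083 0.887
  outer loop
   vertex 2.7 4.8 4.7
   vertex 1.6 0.9 4.9
   vertex 4.5 2.9 3.6
  endloop
 endfacet
 facet normal -0.112 0.993 -0.048
  outer loop
   vertex 2.7 4.8 4.7
   vertex 2.5 4.6 1.0
   vertex 0.8 4.5 2.9
  endloop
 endfacet
 facet normal 0.701 0.709 -0.076
  outer loop
   vertex 2.7 4.8 4.7
   vertex 4.5 2.9 3.6
   vertex 2.5 4.6 1.0
  endloop
 endfacet
 facet normal -0.848 -0.201 -0.490
  outer loop
   vertex 0.8 2.3 3.8
   vertex 0.8 4.5 2.9
   vertex 3.1 0.4 0.6
  endloop
 endfacet
 facet normal -0.684 0.276 0.676
  outer loop
   vertex 0.8 2.3 3.8
   vertex 2.7 4.8 4.7
   vertex 0.8 4.5 2.9
  endloop
 endfacet
 facet normal -0.637 0.218 0.740
  outer loop
   vertex 0.8 2.3 3.8
   vertex 1.6 0.9 4.9
   vertex 2.7 4.8 4.7
  endloop
 endfacet
 facet normal 0.634 -0.613 0.471
  outer loop
   vertex 3.6 1.2 2.6
   vertex 4.5 2.9 3.6
   vertex 1.6 0.9 4.9
  endloop
 endfacet
 facet normal 0.894 -0.447 -0.045
  outer loop
   vertex 3.6 1.2 2.6
   vertex 3.1 0.4 0.6
   vertex 4.5 2.9 3.6
  endloop
 endfacet
 facet normal -0.874 -0.485 0.019
  outer loop
   vertex 1.8 0.5 3.9
   vertex 1.6 0.9 4.9
   vertex 0.8 2.3 3.8
  endloop
 endfacet
 facet normal -0.824 -0.475 -0.310
  outer loop
   vertex 1.8 0.5 3.9
   vertex 0.8 2.3 3.8
   vertex 3.1 0.4 0.6
  endloop
 endfacet
 facet normal 0.569 -0.718 0.401
  outer loop
   vertex 1.8 0.5 3.9
   vertex 3.6 1.2 2.6
   vertex 1.6 0.9 4.9
  endloop
 endfacet
 facet normal 0.486 -0.847 0.217
  outer loop
   vertex 1.8 0.5 3.9
   vertex 3.1 0.4 0.6
   vertex 3.6 1.2 2.6
  endloop
 endfacet
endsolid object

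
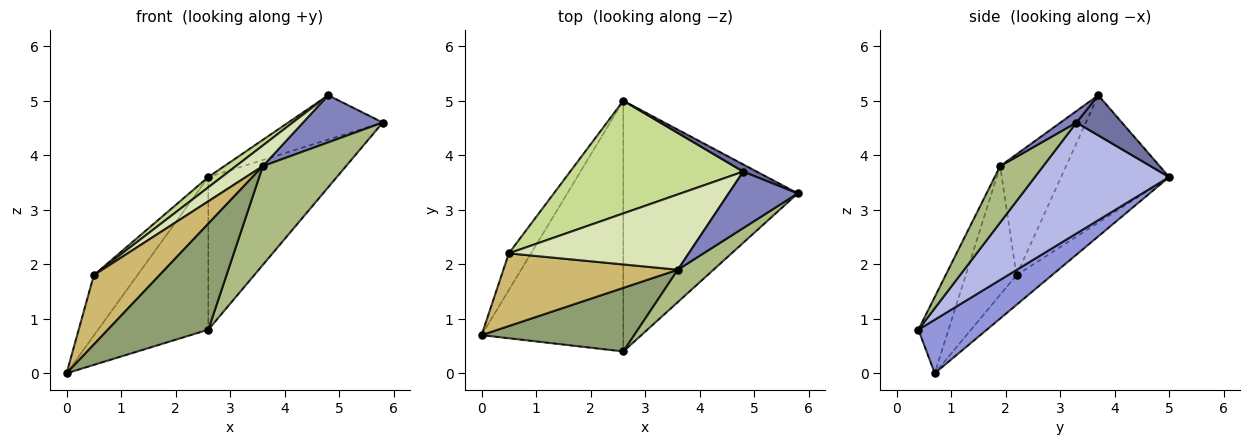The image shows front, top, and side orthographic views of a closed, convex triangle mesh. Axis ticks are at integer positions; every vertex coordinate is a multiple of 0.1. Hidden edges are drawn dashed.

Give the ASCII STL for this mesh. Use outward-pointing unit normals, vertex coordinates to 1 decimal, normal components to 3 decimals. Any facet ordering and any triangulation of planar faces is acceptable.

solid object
 facet normal 0.429 0.892 0.144
  outer loop
   vertex 4.8 3.7 5.1
   vertex 5.8 3.3 4.6
   vertex 2.6 5.0 3.6
  endloop
 endfacet
 facet normal 0.127 -0.635 0.762
  outer loop
   vertex 3.6 1.9 3.8
   vertex 5.8 3.3 4.6
   vertex 4.8 3.7 5.1
  endloop
 endfacet
 facet normal 0.307 0.495 -0.813
  outer loop
   vertex 2.6 0.4 0.8
   vertex 0.0 0.7 0.0
   vertex 2.6 5.0 3.6
  endloop
 endfacet
 facet normal 0.477 0.457 -0.751
  outer loop
   vertex 2.6 0.4 0.8
   vertex 2.6 5.0 3.6
   vertex 5.8 3.3 4.6
  endloop
 endfacet
 facet normal -0.249 -0.830 0.498
  outer loop
   vertex 2.6 0.4 0.8
   vertex 3.6 1.9 3.8
   vertex 0.0 0.7 0.0
  endloop
 endfacet
 facet normal 0.441 -0.853 0.279
  outer loop
   vertex 2.6 0.4 0.8
   vertex 5.8 3.3 4.6
   vertex 3.6 1.9 3.8
  endloop
 endfacet
 facet normal -0.591 -0.073 0.803
  outer loop
   vertex 0.5 2.2 1.8
   vertex 4.8 3.7 5.1
   vertex 2.6 5.0 3.6
  endloop
 endfacet
 facet normal -0.544 -0.222 0.809
  outer loop
   vertex 0.5 2.2 1.8
   vertex 3.6 1.9 3.8
   vertex 4.8 3.7 5.1
  endloop
 endfacet
 facet normal -0.570 0.702 -0.427
  outer loop
   vertex 0.5 2.2 1.8
   vertex 2.6 5.0 3.6
   vertex 0.0 0.7 0.0
  endloop
 endfacet
 facet normal -0.471 -0.609 0.638
  outer loop
   vertex 0.5 2.2 1.8
   vertex 0.0 0.7 0.0
   vertex 3.6 1.9 3.8
  endloop
 endfacet
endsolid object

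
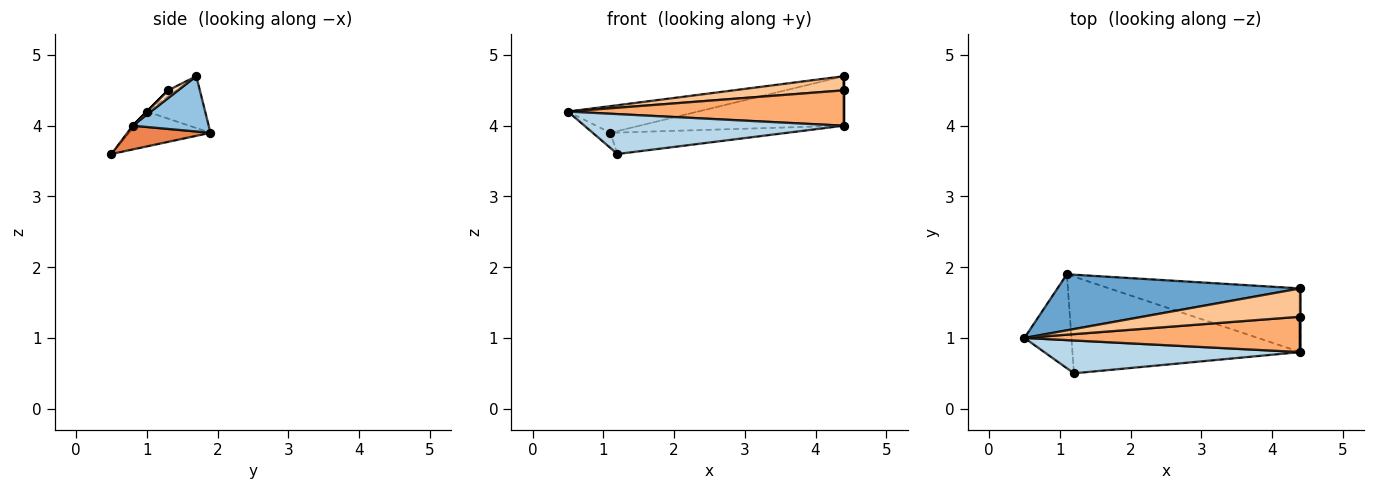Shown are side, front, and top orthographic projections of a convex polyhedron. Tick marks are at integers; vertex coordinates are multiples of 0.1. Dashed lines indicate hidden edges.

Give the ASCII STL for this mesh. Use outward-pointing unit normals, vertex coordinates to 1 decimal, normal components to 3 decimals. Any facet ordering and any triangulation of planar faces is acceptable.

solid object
 facet normal -0.189 0.422 0.887
  outer loop
   vertex 4.4 1.7 4.7
   vertex 1.1 1.9 3.9
   vertex 0.5 1.0 4.2
  endloop
 endfacet
 facet normal 0.223 0.599 -0.770
  outer loop
   vertex 4.4 1.7 4.7
   vertex 4.4 0.8 4.0
   vertex 1.1 1.9 3.9
  endloop
 endfacet
 facet normal -0.007 -0.772 0.635
  outer loop
   vertex 1.2 0.5 3.6
   vertex 4.4 0.8 4.0
   vertex 0.5 1.0 4.2
  endloop
 endfacet
 facet normal -0.591 0.128 -0.796
  outer loop
   vertex 1.2 0.5 3.6
   vertex 0.5 1.0 4.2
   vertex 1.1 1.9 3.9
  endloop
 endfacet
 facet normal 0.101 0.215 -0.971
  outer loop
   vertex 1.2 0.5 3.6
   vertex 1.1 1.9 3.9
   vertex 4.4 0.8 4.0
  endloop
 endfacet
 facet normal 0.000 -0.707 0.707
  outer loop
   vertex 4.4 1.3 4.5
   vertex 0.5 1.0 4.2
   vertex 4.4 0.8 4.0
  endloop
 endfacet
 facet normal -0.034 -0.447 0.894
  outer loop
   vertex 4.4 1.3 4.5
   vertex 4.4 1.7 4.7
   vertex 0.5 1.0 4.2
  endloop
 endfacet
 facet normal 1.000 0.000 0.000
  outer loop
   vertex 4.4 1.3 4.5
   vertex 4.4 0.8 4.0
   vertex 4.4 1.7 4.7
  endloop
 endfacet
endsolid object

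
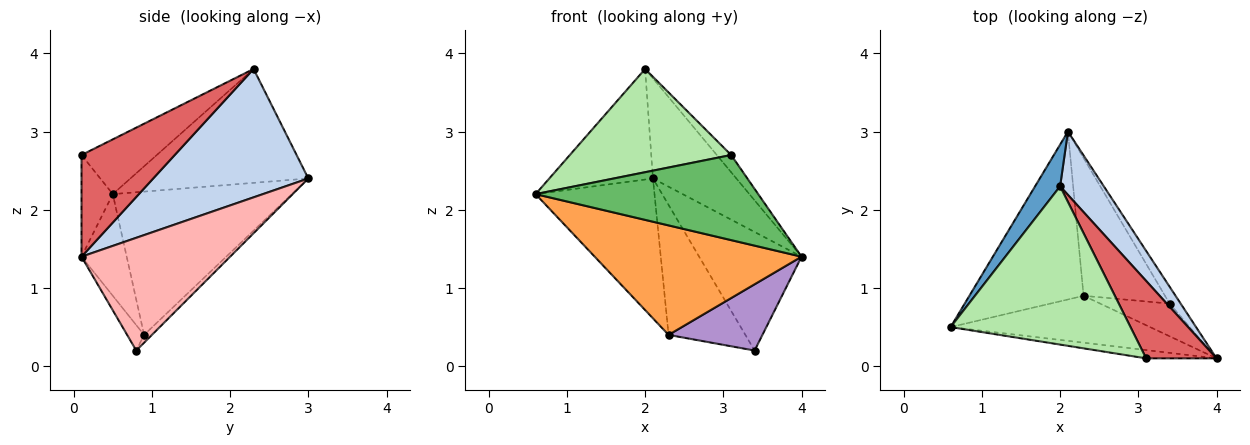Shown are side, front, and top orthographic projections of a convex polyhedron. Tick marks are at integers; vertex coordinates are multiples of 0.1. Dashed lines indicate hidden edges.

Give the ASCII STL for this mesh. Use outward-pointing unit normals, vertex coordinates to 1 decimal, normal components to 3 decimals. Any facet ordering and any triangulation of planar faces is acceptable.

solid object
 facet normal -0.849 0.494 0.187
  outer loop
   vertex 2.0 2.3 3.8
   vertex 2.1 3.0 2.4
   vertex 0.6 0.5 2.2
  endloop
 endfacet
 facet normal 0.844 0.454 0.287
  outer loop
   vertex 2.0 2.3 3.8
   vertex 4.0 0.1 1.4
   vertex 2.1 3.0 2.4
  endloop
 endfacet
 facet normal -0.197 -0.901 -0.386
  outer loop
   vertex 2.3 0.9 0.4
   vertex 4.0 0.1 1.4
   vertex 0.6 0.5 2.2
  endloop
 endfacet
 facet normal -0.694 0.461 -0.553
  outer loop
   vertex 2.3 0.9 0.4
   vertex 0.6 0.5 2.2
   vertex 2.1 3.0 2.4
  endloop
 endfacet
 facet normal -0.139 -0.986 -0.096
  outer loop
   vertex 3.1 0.1 2.7
   vertex 0.6 0.5 2.2
   vertex 4.0 0.1 1.4
  endloop
 endfacet
 facet normal -0.247 -0.529 0.812
  outer loop
   vertex 3.1 0.1 2.7
   vertex 2.0 2.3 3.8
   vertex 0.6 0.5 2.2
  endloop
 endfacet
 facet normal 0.816 0.125 0.565
  outer loop
   vertex 3.1 0.1 2.7
   vertex 4.0 0.1 1.4
   vertex 2.0 2.3 3.8
  endloop
 endfacet
 facet normal 0.821 0.566 -0.081
  outer loop
   vertex 3.4 0.8 0.2
   vertex 2.1 3.0 2.4
   vertex 4.0 0.1 1.4
  endloop
 endfacet
 facet normal -0.160 -0.885 -0.437
  outer loop
   vertex 3.4 0.8 0.2
   vertex 4.0 0.1 1.4
   vertex 2.3 0.9 0.4
  endloop
 endfacet
 facet normal -0.070 0.684 -0.726
  outer loop
   vertex 3.4 0.8 0.2
   vertex 2.3 0.9 0.4
   vertex 2.1 3.0 2.4
  endloop
 endfacet
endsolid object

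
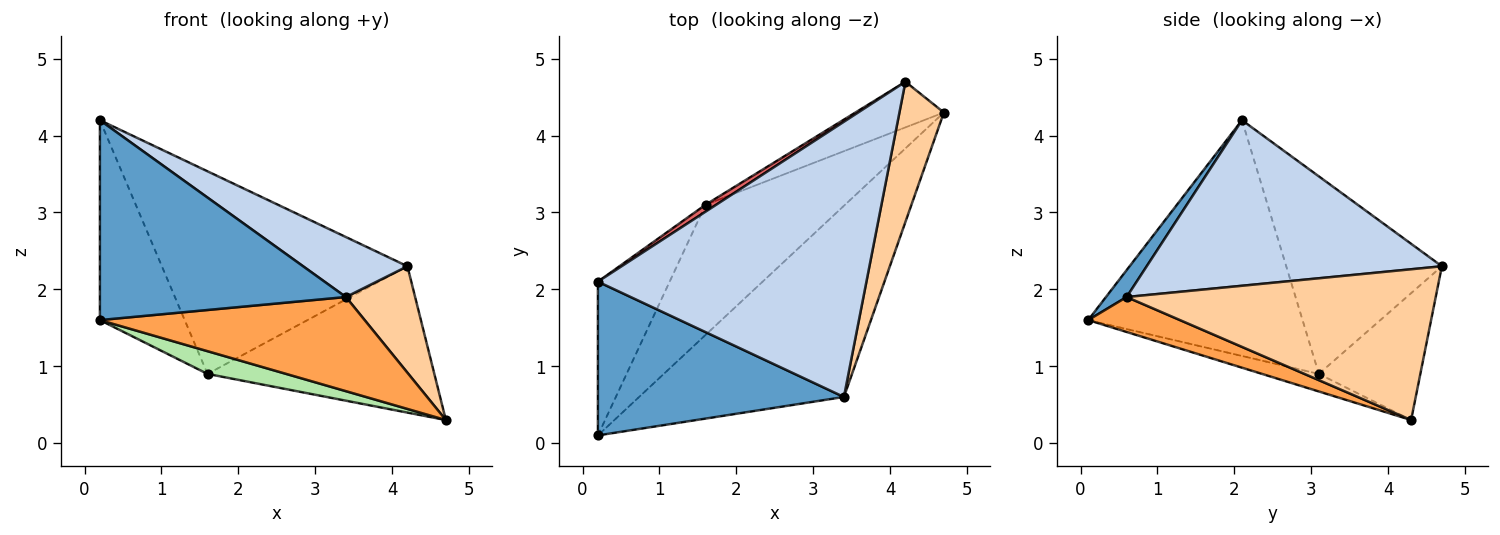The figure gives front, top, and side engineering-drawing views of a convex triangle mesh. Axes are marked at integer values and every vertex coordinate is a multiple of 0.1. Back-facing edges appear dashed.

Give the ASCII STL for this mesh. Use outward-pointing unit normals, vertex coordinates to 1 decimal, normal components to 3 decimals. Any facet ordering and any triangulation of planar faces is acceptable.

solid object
 facet normal 0.067 -0.791 0.608
  outer loop
   vertex 3.4 0.6 1.9
   vertex 0.2 2.1 4.2
   vertex 0.2 0.1 1.6
  endloop
 endfacet
 facet normal 0.516 -0.182 0.837
  outer loop
   vertex 3.4 0.6 1.9
   vertex 4.2 4.7 2.3
   vertex 0.2 2.1 4.2
  endloop
 endfacet
 facet normal 0.151 -0.437 -0.887
  outer loop
   vertex 3.4 0.6 1.9
   vertex 0.2 0.1 1.6
   vertex 4.7 4.3 0.3
  endloop
 endfacet
 facet normal 0.938 -0.210 0.276
  outer loop
   vertex 3.4 0.6 1.9
   vertex 4.7 4.3 0.3
   vertex 4.2 4.7 2.3
  endloop
 endfacet
 facet normal -0.895 0.354 -0.272
  outer loop
   vertex 1.6 3.1 0.9
   vertex 0.2 0.1 1.6
   vertex 0.2 2.1 4.2
  endloop
 endfacet
 facet normal -0.123 -0.171 -0.978
  outer loop
   vertex 1.6 3.1 0.9
   vertex 4.7 4.3 0.3
   vertex 0.2 0.1 1.6
  endloop
 endfacet
 facet normal -0.535 0.844 0.029
  outer loop
   vertex 1.6 3.1 0.9
   vertex 0.2 2.1 4.2
   vertex 4.2 4.7 2.3
  endloop
 endfacet
 facet normal -0.393 0.878 -0.274
  outer loop
   vertex 1.6 3.1 0.9
   vertex 4.2 4.7 2.3
   vertex 4.7 4.3 0.3
  endloop
 endfacet
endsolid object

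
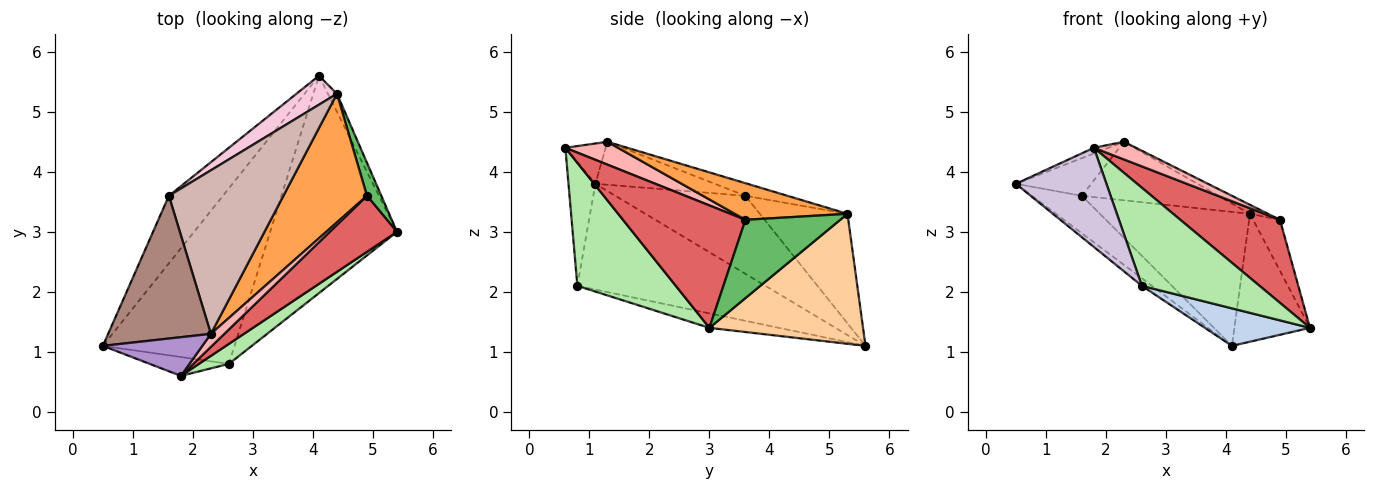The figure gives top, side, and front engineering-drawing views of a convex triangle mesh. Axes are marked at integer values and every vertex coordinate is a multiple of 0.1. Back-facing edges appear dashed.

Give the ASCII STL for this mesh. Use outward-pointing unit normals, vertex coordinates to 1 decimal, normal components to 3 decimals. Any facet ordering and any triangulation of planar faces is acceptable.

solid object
 facet normal -0.626 0.033 -0.779
  outer loop
   vertex 2.6 0.8 2.1
   vertex 0.5 1.1 3.8
   vertex 4.1 5.6 1.1
  endloop
 endfacet
 facet normal -0.112 -0.169 -0.979
  outer loop
   vertex 2.6 0.8 2.1
   vertex 4.1 5.6 1.1
   vertex 5.4 3.0 1.4
  endloop
 endfacet
 facet normal 0.400 0.064 0.914
  outer loop
   vertex 4.4 5.3 3.3
   vertex 2.3 1.3 4.5
   vertex 4.9 3.6 3.2
  endloop
 endfacet
 facet normal 0.896 0.441 -0.062
  outer loop
   vertex 4.4 5.3 3.3
   vertex 5.4 3.0 1.4
   vertex 4.1 5.6 1.1
  endloop
 endfacet
 facet normal 0.947 0.268 0.174
  outer loop
   vertex 4.4 5.3 3.3
   vertex 4.9 3.6 3.2
   vertex 5.4 3.0 1.4
  endloop
 endfacet
 facet normal 0.634 -0.758 0.155
  outer loop
   vertex 1.8 0.6 4.4
   vertex 2.6 0.8 2.1
   vertex 5.4 3.0 1.4
  endloop
 endfacet
 facet normal 0.714 -0.581 0.392
  outer loop
   vertex 1.8 0.6 4.4
   vertex 5.4 3.0 1.4
   vertex 4.9 3.6 3.2
  endloop
 endfacet
 facet normal 0.710 -0.567 0.417
  outer loop
   vertex 1.8 0.6 4.4
   vertex 4.9 3.6 3.2
   vertex 2.3 1.3 4.5
  endloop
 endfacet
 facet normal -0.372 0.135 0.918
  outer loop
   vertex 1.8 0.6 4.4
   vertex 2.3 1.3 4.5
   vertex 0.5 1.1 3.8
  endloop
 endfacet
 facet normal -0.280 -0.943 -0.179
  outer loop
   vertex 1.8 0.6 4.4
   vertex 0.5 1.1 3.8
   vertex 2.6 0.8 2.1
  endloop
 endfacet
 facet normal -0.375 0.237 0.896
  outer loop
   vertex 1.6 3.6 3.6
   vertex 0.5 1.1 3.8
   vertex 2.3 1.3 4.5
  endloop
 endfacet
 facet normal -0.103 0.335 0.937
  outer loop
   vertex 1.6 3.6 3.6
   vertex 2.3 1.3 4.5
   vertex 4.4 5.3 3.3
  endloop
 endfacet
 facet normal -0.784 0.302 -0.543
  outer loop
   vertex 1.6 3.6 3.6
   vertex 4.1 5.6 1.1
   vertex 0.5 1.1 3.8
  endloop
 endfacet
 facet normal -0.496 0.849 0.183
  outer loop
   vertex 1.6 3.6 3.6
   vertex 4.4 5.3 3.3
   vertex 4.1 5.6 1.1
  endloop
 endfacet
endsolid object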